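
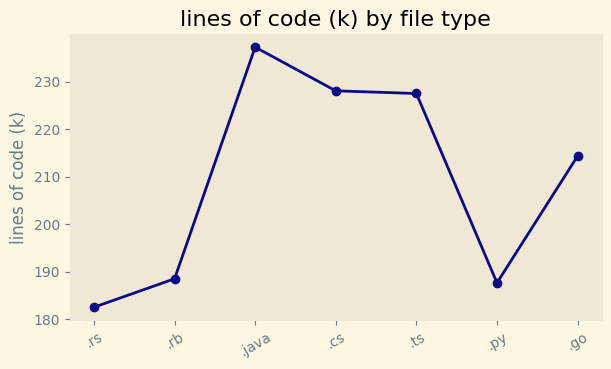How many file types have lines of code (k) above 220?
3

Above 220: .java, .cs, .ts.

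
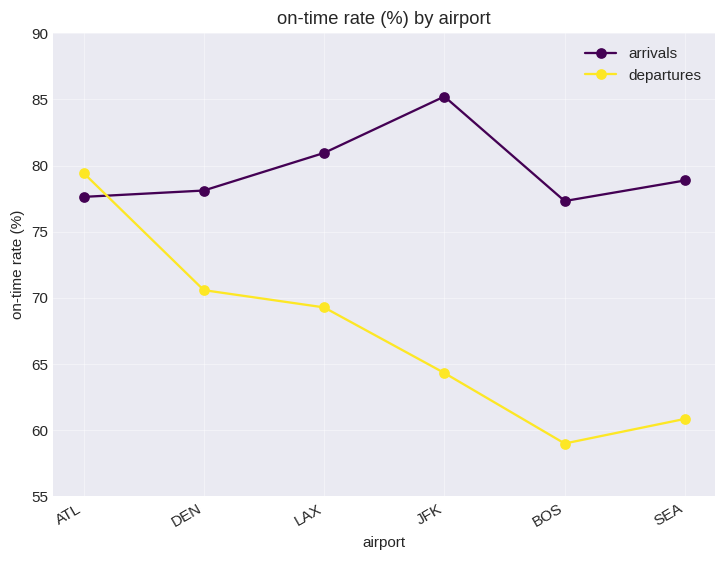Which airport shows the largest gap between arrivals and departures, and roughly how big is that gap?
JFK: arrivals ≈ 85, departures ≈ 65 → gap ≈ 20. Next-largest (BOS) is only ≈ 15.

JFK, ≈ 20 %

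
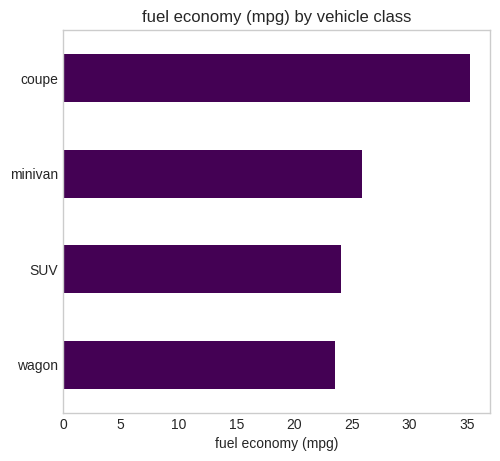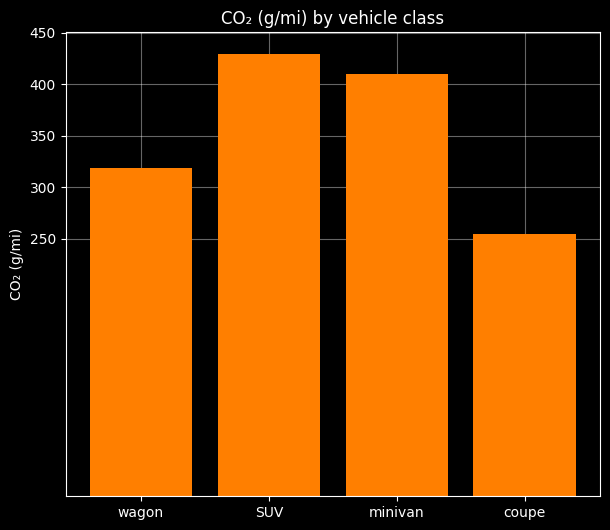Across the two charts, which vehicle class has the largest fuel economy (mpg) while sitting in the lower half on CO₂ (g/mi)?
Chart 2 median CO₂ (g/mi) ≈ 350; below-median vehicle classes: wagon, coupe. Among those, coupe has the highest fuel economy (mpg) (≈ 35).

coupe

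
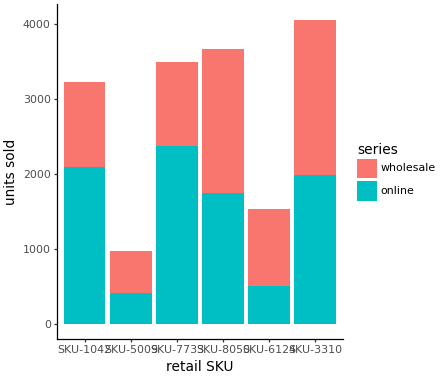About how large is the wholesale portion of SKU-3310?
≈ 2000

wholesale top ≈ 4000, bottom ≈ 2000; segment ≈ 2000.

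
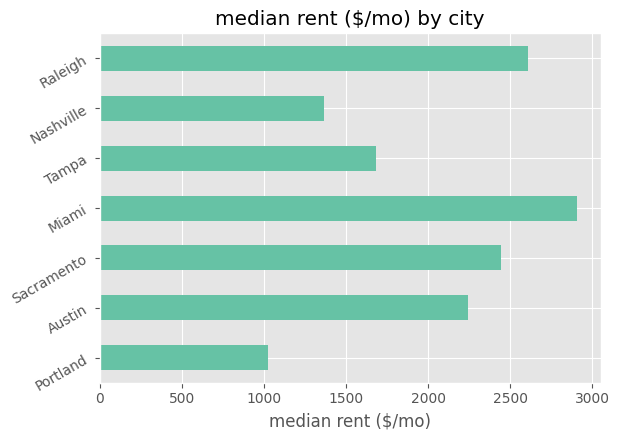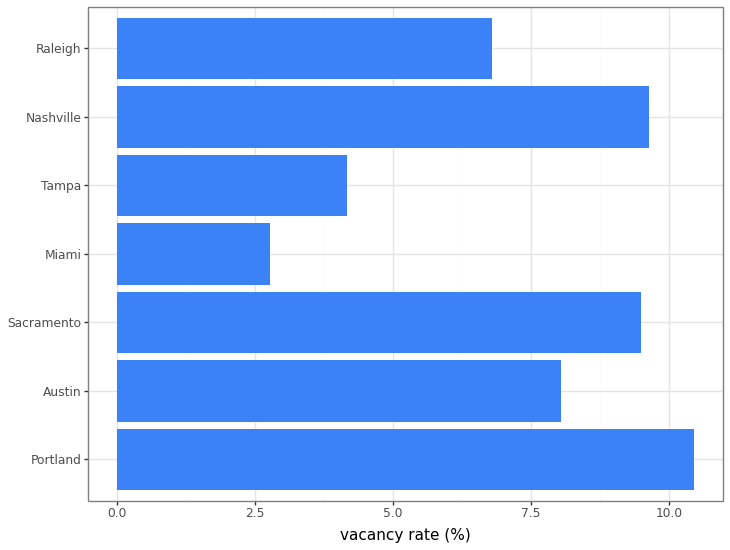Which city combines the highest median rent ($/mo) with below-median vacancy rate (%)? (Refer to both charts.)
Miami

Chart 2 median vacancy rate (%) ≈ 8; below-median cities: Miami, Tampa, Raleigh. Among those, Miami has the highest median rent ($/mo) (≈ 3000).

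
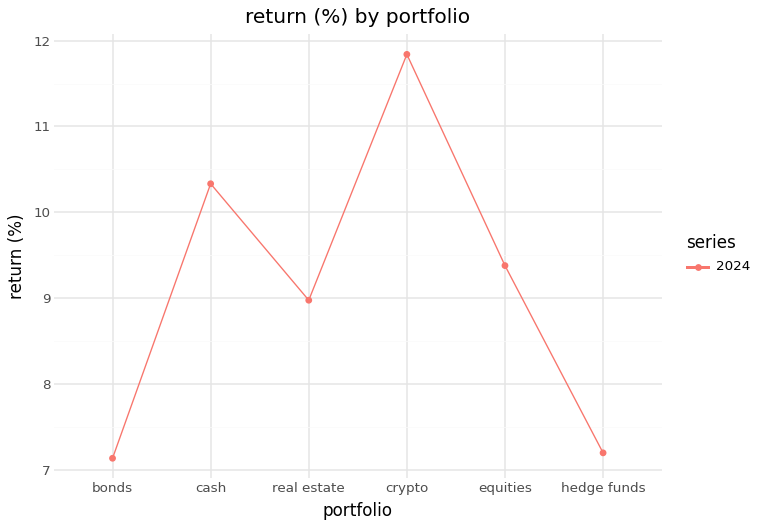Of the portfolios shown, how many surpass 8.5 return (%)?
Above 8.5: cash, real estate, crypto, equities.

4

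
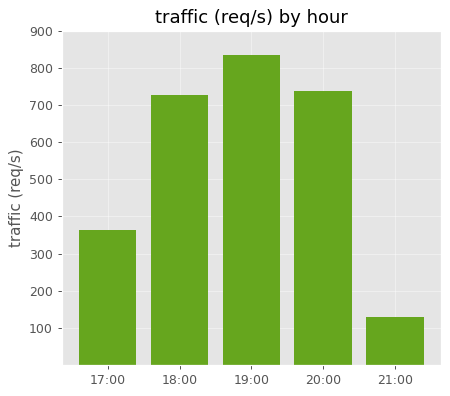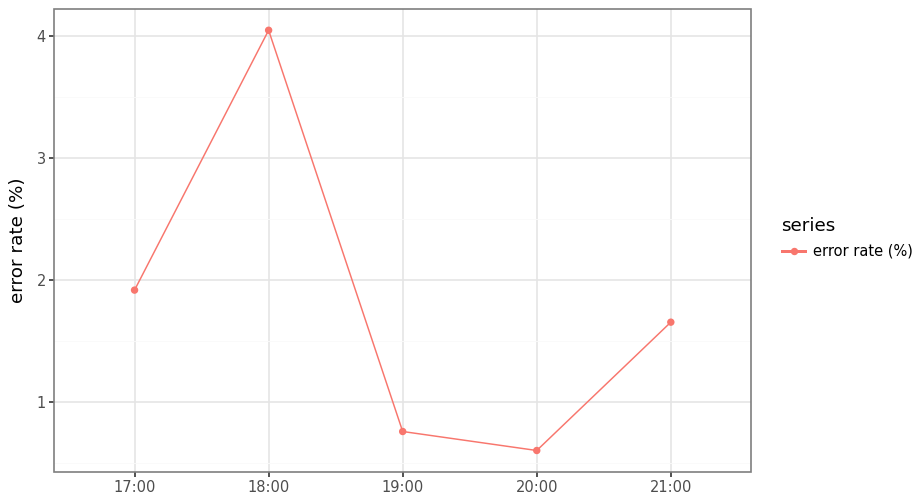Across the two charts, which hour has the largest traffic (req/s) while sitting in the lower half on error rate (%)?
Chart 2 median error rate (%) ≈ 1.5; below-median hours: 19:00, 20:00. Among those, 19:00 has the highest traffic (req/s) (≈ 800).

19:00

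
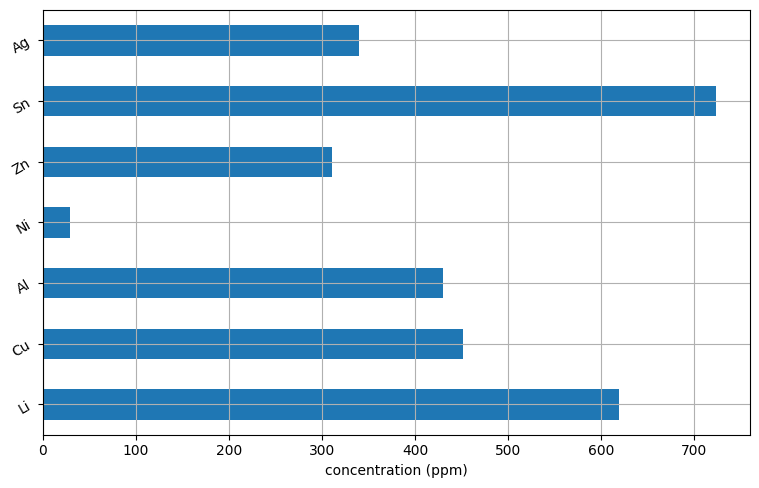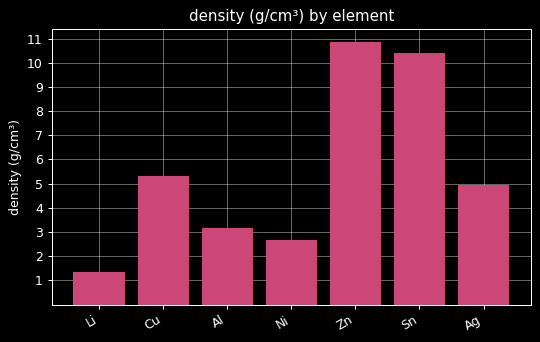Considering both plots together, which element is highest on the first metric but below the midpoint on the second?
Li

Chart 2 median density (g/cm³) ≈ 5; below-median elements: Li, Al, Ni. Among those, Li has the highest concentration (ppm) (≈ 600).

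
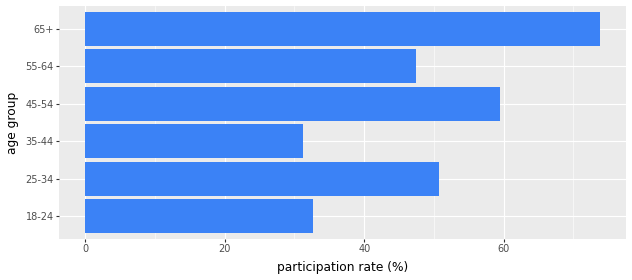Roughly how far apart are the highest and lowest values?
≈ 40

Max 65+ ≈ 70, min 35-44 ≈ 30; range ≈ 40.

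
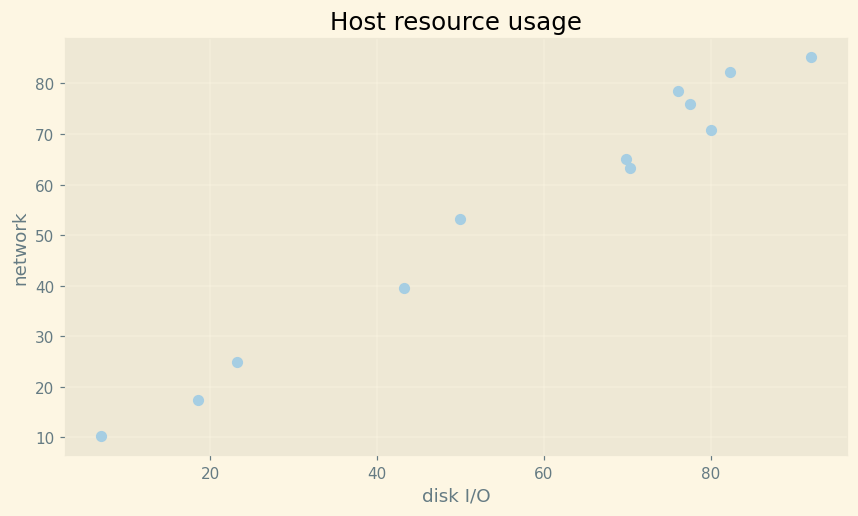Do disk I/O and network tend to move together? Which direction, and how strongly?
positive, strong

Points are positively correlated; strong (|r| ≈ 1.0).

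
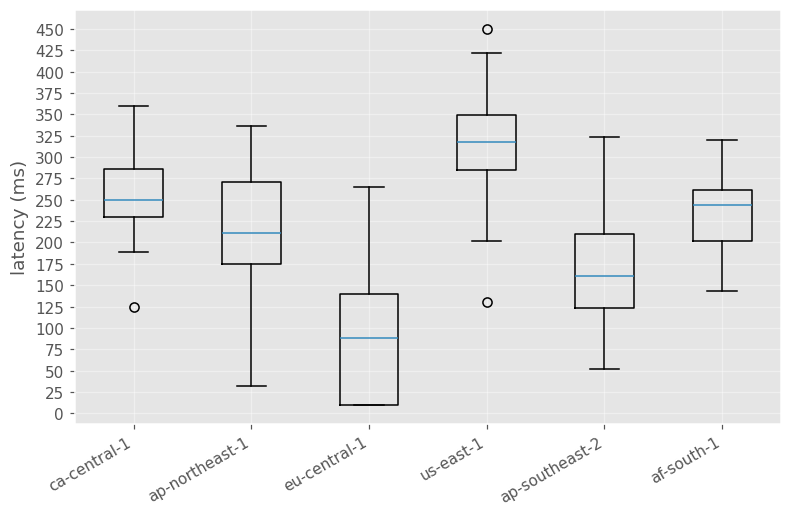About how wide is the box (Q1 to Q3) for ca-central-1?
Q3 ≈ 275, Q1 ≈ 225; IQR ≈ 50.

≈ 50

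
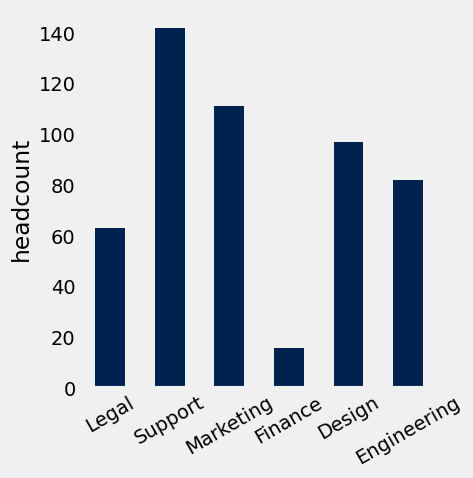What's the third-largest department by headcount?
Design

Top 4: Support ≈ 140, Marketing ≈ 120, Design ≈ 100, Engineering ≈ 80.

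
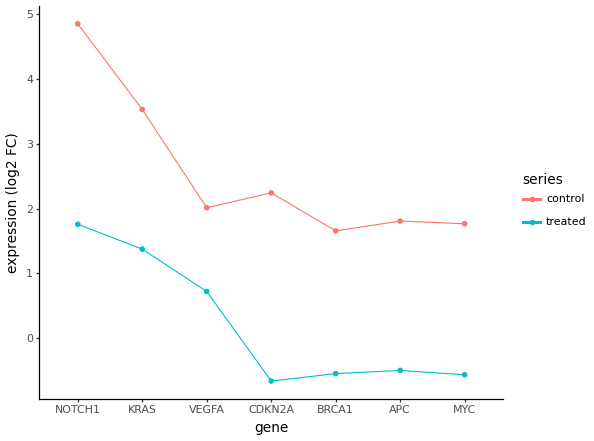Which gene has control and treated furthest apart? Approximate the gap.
NOTCH1: control ≈ 5.0, treated ≈ 2.0 → gap ≈ 3.0. Next-largest (CDKN2A) is only ≈ 2.5.

NOTCH1, ≈ 3.0 log2 FC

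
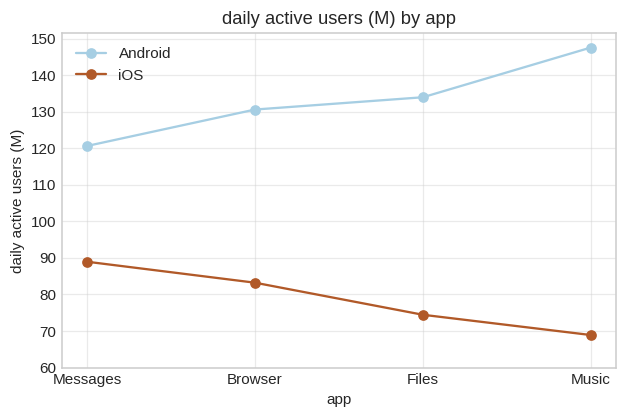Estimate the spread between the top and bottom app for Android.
≈ 30

Max Music ≈ 150, min Messages ≈ 120; range ≈ 30.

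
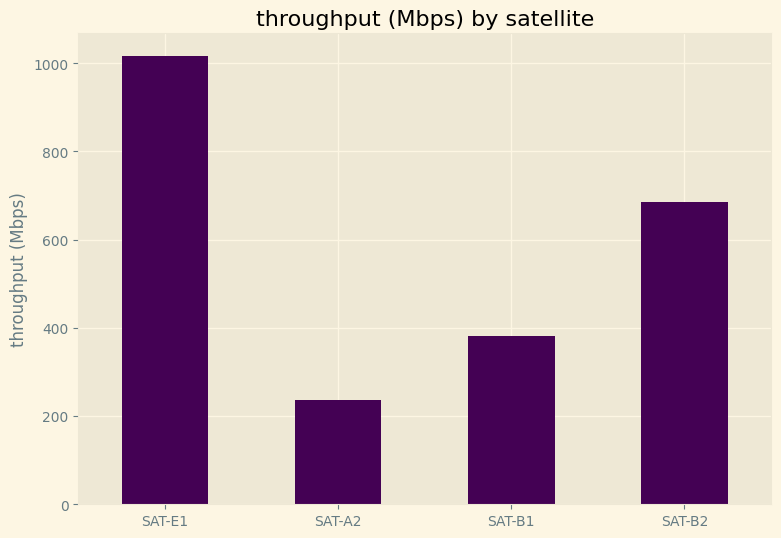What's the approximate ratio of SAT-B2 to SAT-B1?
SAT-B2 ≈ 700, SAT-B1 ≈ 400; 700/400 ≈ 1.75.

≈ 1.75×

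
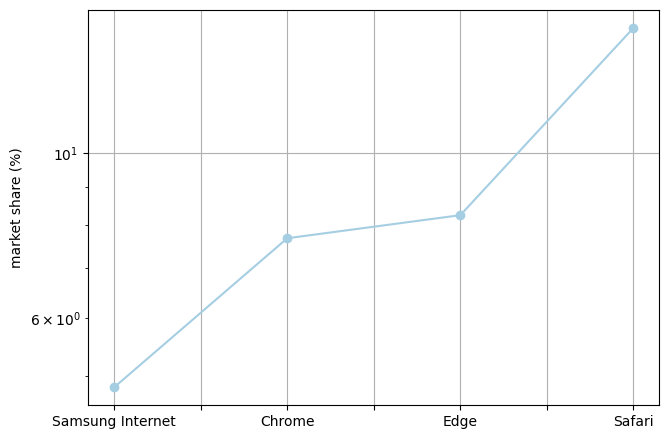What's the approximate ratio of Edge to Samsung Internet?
≈ 1.6×

Edge ≈ 8, Samsung Internet ≈ 5; 8/5 ≈ 1.6.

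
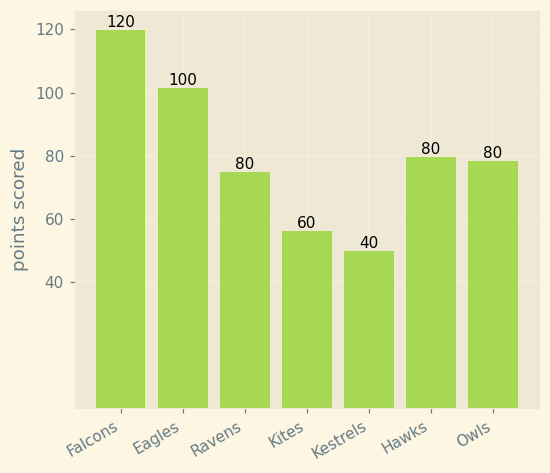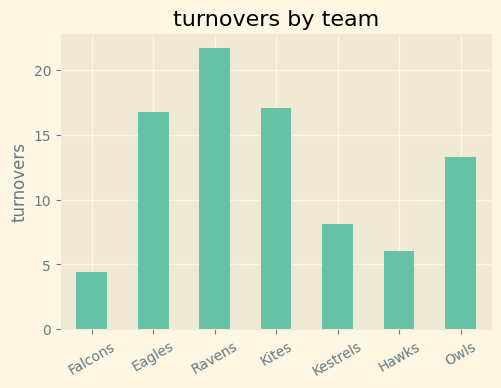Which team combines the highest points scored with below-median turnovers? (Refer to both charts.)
Chart 2 median turnovers ≈ 14; below-median teams: Falcons, Kestrels, Hawks. Among those, Falcons has the highest points scored (≈ 120).

Falcons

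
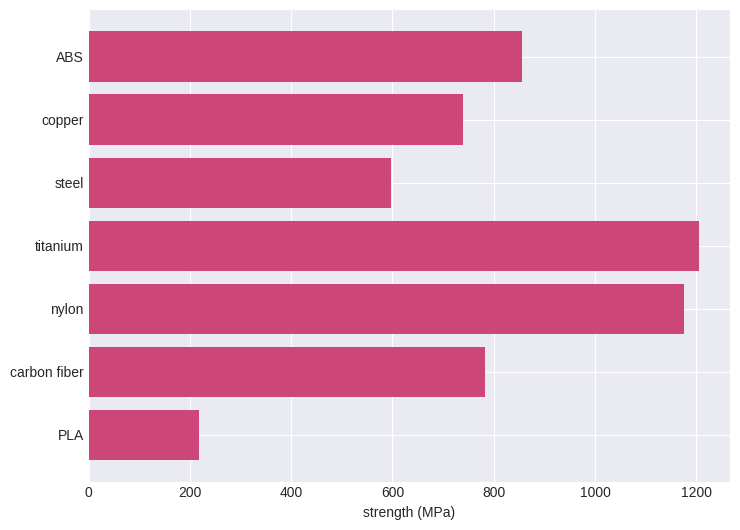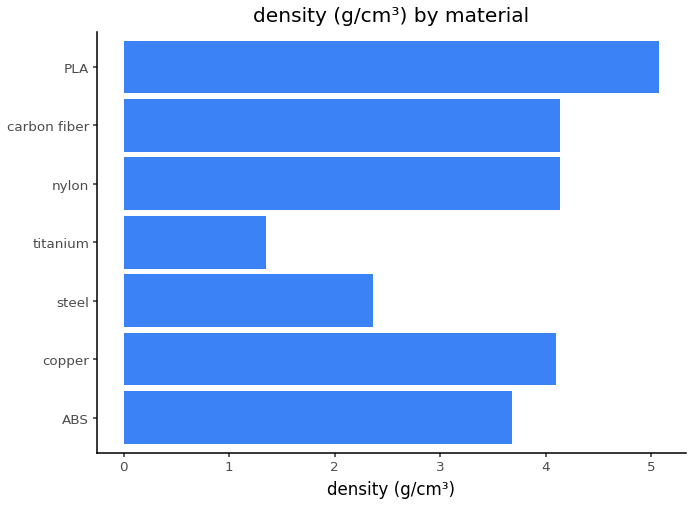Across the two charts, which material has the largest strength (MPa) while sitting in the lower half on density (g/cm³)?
titanium

Chart 2 median density (g/cm³) ≈ 4; below-median materials: ABS, steel, titanium. Among those, titanium has the highest strength (MPa) (≈ 1200).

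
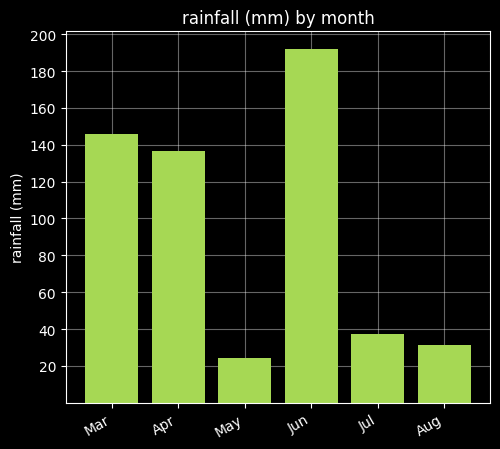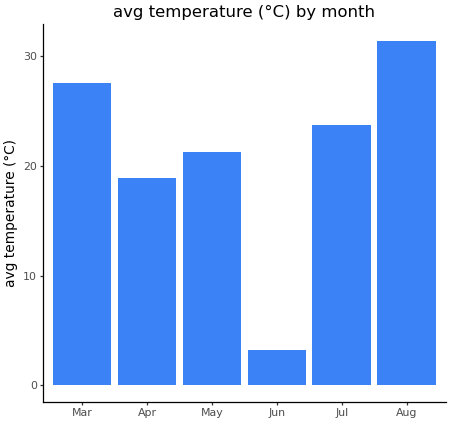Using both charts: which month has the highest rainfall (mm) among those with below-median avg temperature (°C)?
Chart 2 median avg temperature (°C) ≈ 20; below-median months: Apr, May, Jun. Among those, Jun has the highest rainfall (mm) (≈ 200).

Jun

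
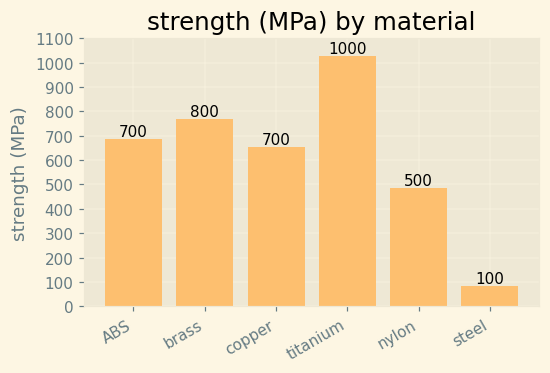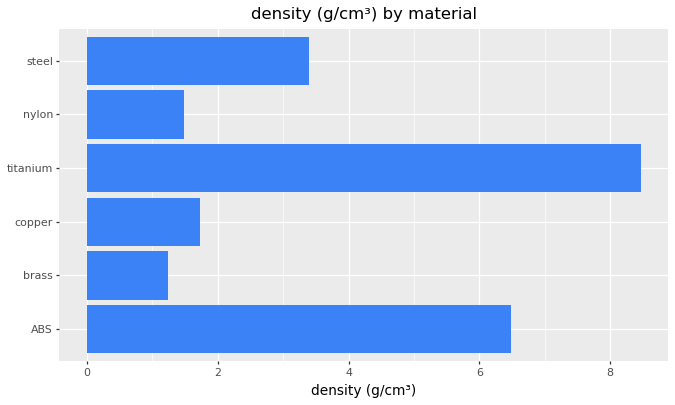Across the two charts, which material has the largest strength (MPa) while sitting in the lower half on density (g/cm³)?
brass

Chart 2 median density (g/cm³) ≈ 3; below-median materials: brass, copper, nylon. Among those, brass has the highest strength (MPa) (≈ 800).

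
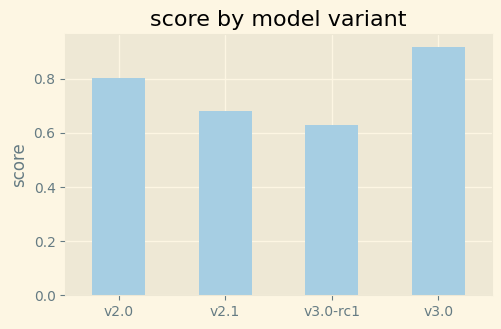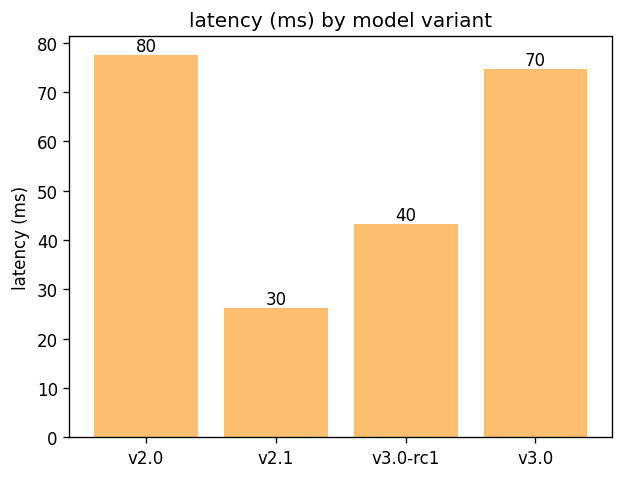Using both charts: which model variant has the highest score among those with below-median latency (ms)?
v2.1

Chart 2 median latency (ms) ≈ 60; below-median model variants: v2.1, v3.0-rc1. Among those, v2.1 has the highest score (≈ 0.7).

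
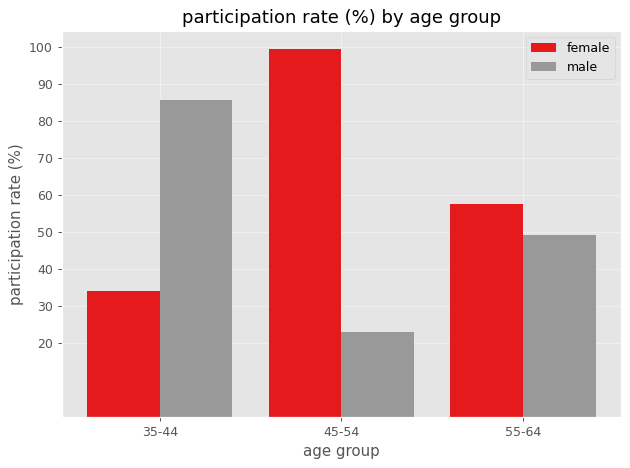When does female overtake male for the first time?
45-54

35-44: female ≈ 30 vs male ≈ 90 (not yet); 45-54: female ≈ 100 vs male ≈ 20 (first crossover).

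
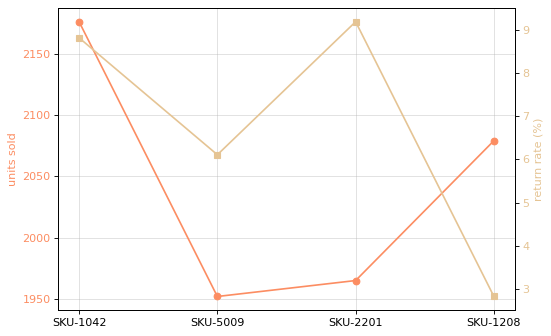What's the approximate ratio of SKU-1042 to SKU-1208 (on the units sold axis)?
≈ 1.05×

SKU-1042 ≈ 2180, SKU-1208 ≈ 2080; 2180/2080 ≈ 1.05.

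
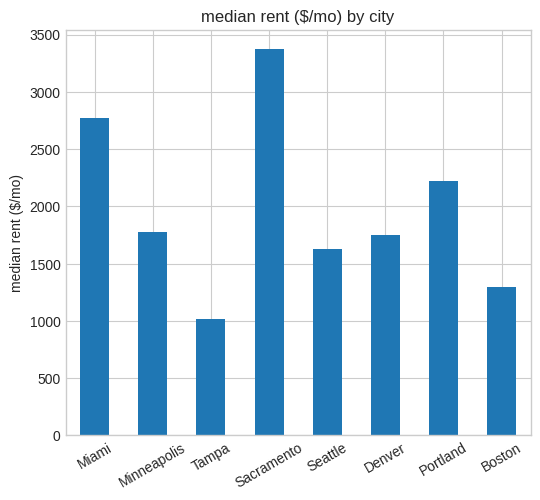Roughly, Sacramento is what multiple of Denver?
Sacramento ≈ 3500, Denver ≈ 2000; 3500/2000 ≈ 1.75.

≈ 1.75×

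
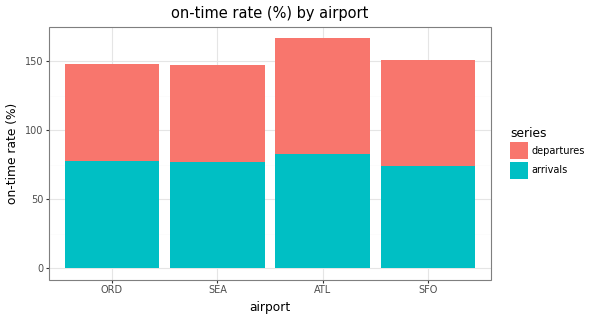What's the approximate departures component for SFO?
departures top ≈ 160, bottom ≈ 80; segment ≈ 80.

≈ 80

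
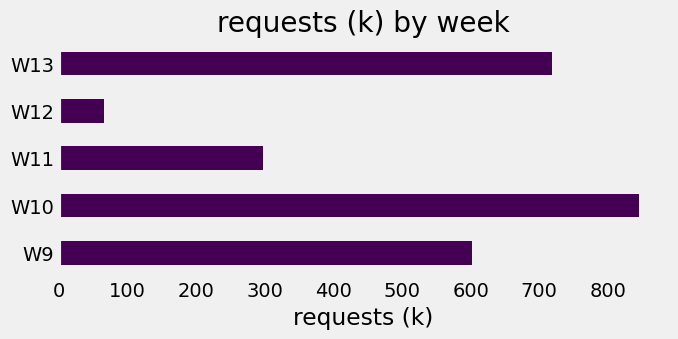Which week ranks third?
Top 4: W10 ≈ 800, W13 ≈ 700, W9 ≈ 600, W11 ≈ 300.

W9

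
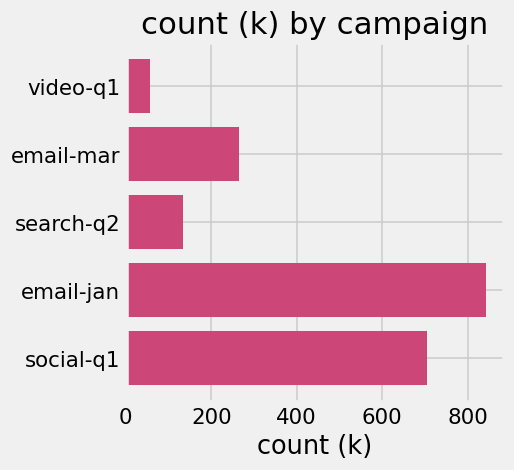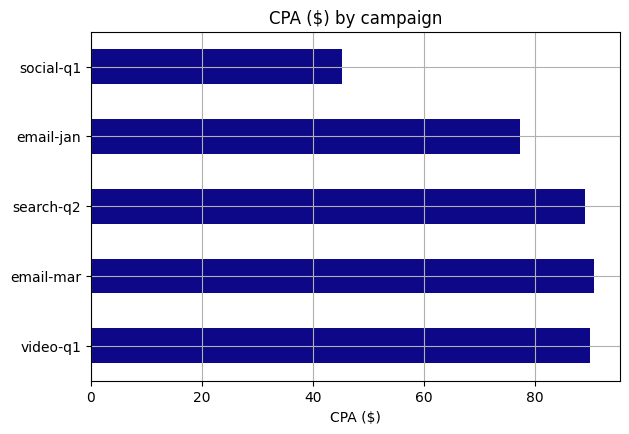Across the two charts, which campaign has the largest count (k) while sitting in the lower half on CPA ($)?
email-jan

Chart 2 median CPA ($) ≈ 90; below-median campaigns: email-jan, social-q1. Among those, email-jan has the highest count (k) (≈ 800).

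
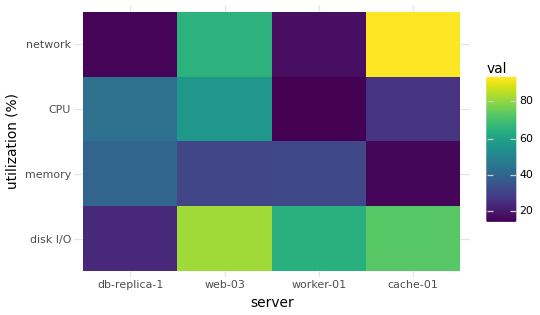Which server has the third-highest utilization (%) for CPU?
Top 4 for CPU: web-03 ≈ 60, db-replica-1 ≈ 40, cache-01 ≈ 30, worker-01 ≈ 10.

cache-01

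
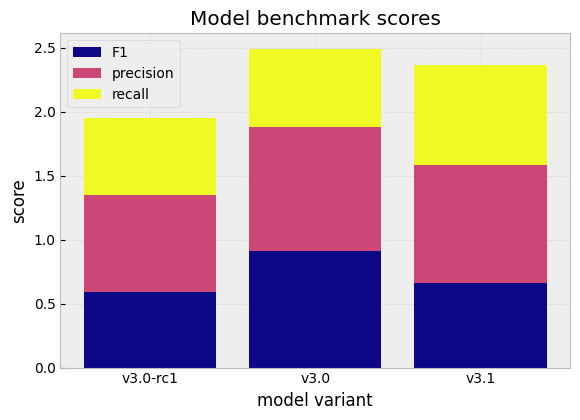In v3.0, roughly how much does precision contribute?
precision top ≈ 2.0, bottom ≈ 1.0; segment ≈ 1.0.

≈ 1.0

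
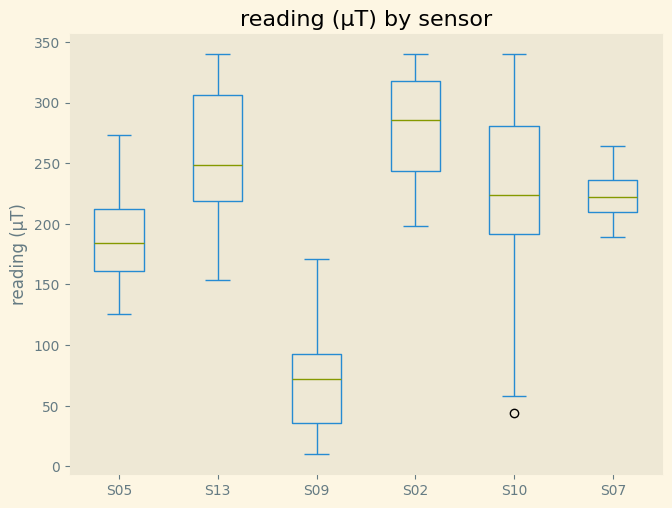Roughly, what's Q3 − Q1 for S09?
Q3 ≈ 100, Q1 ≈ 40; IQR ≈ 60.

≈ 60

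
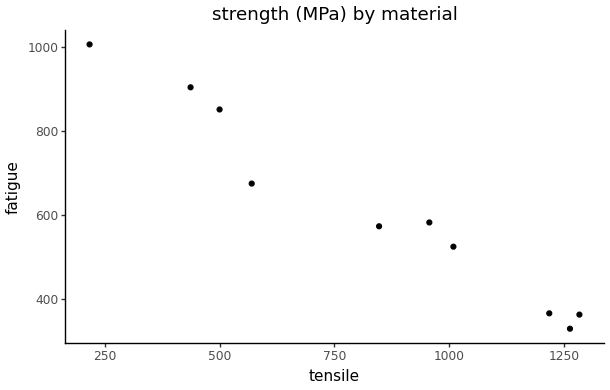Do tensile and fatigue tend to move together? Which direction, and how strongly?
Points are negatively correlated; strong (|r| ≈ 1.0).

negative, strong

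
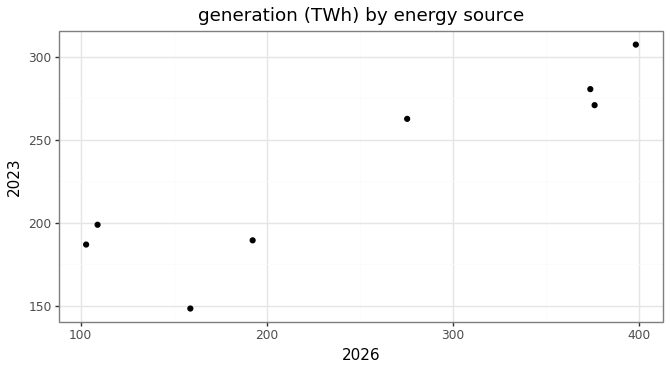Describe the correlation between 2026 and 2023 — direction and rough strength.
Points are positively correlated; strong (|r| ≈ 0.9).

positive, strong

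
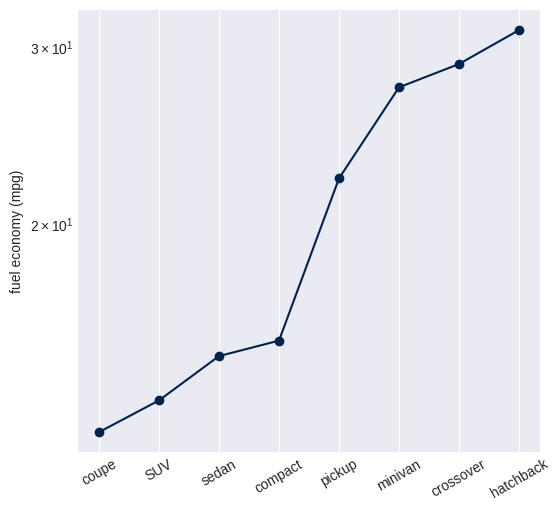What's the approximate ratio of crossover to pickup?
crossover ≈ 28, pickup ≈ 22; 28/22 ≈ 1.27.

≈ 1.27×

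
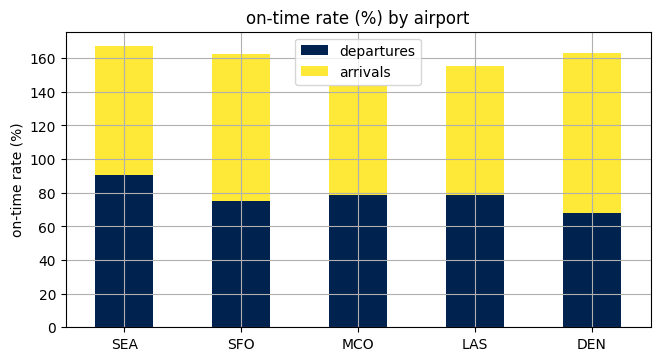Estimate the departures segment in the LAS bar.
departures top ≈ 80, bottom ≈ 0; segment ≈ 80.

≈ 80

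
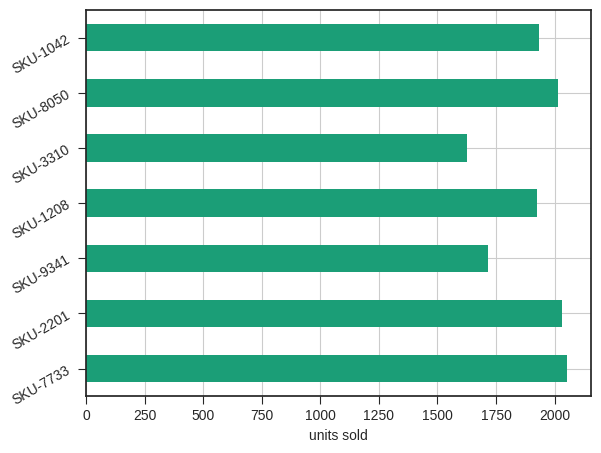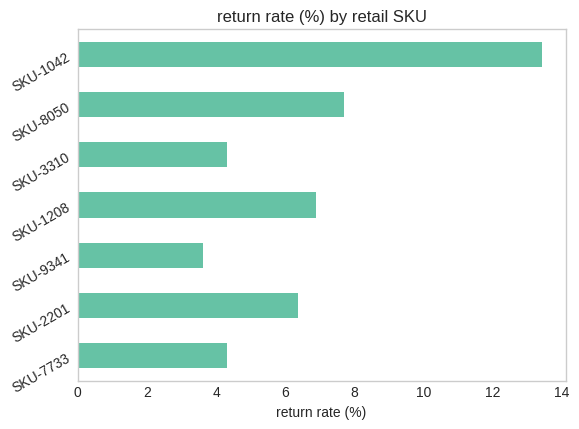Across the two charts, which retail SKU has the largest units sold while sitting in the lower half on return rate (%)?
Chart 2 median return rate (%) ≈ 6; below-median retail SKUs: SKU-7733, SKU-9341, SKU-3310. Among those, SKU-7733 has the highest units sold (≈ 2000).

SKU-7733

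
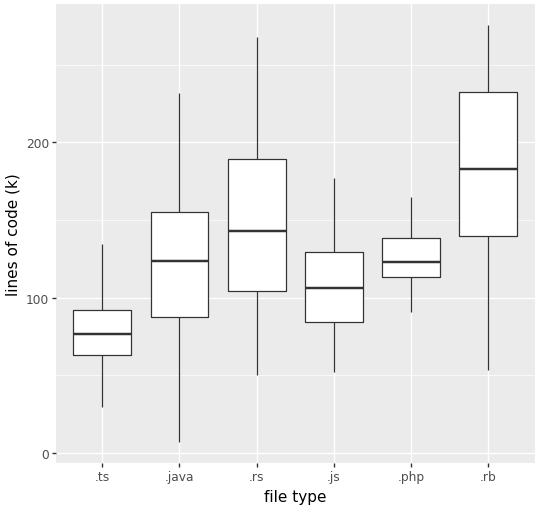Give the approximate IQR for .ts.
≈ 30

Q3 ≈ 90, Q1 ≈ 60; IQR ≈ 30.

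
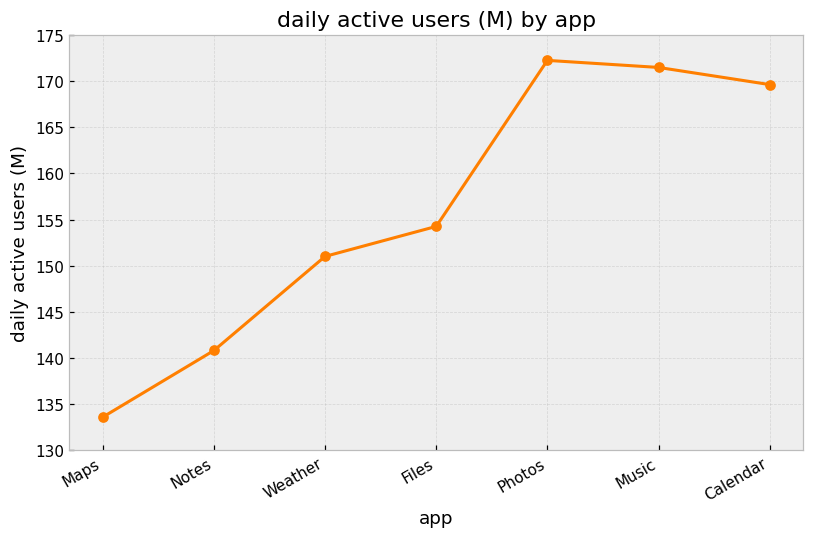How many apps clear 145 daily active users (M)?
Above 145: Weather, Files, Photos, Music, Calendar.

5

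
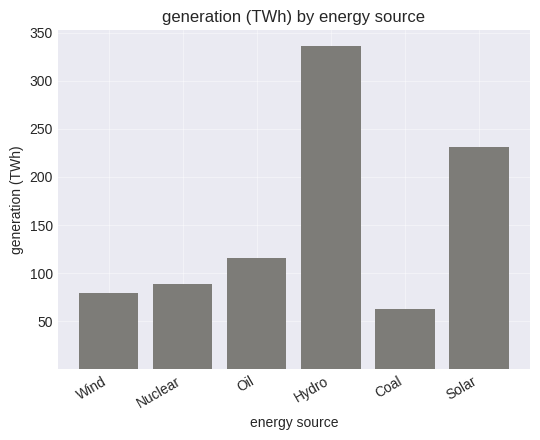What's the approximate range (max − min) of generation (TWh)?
≈ 300

Max Hydro ≈ 350, min Coal ≈ 50; range ≈ 300.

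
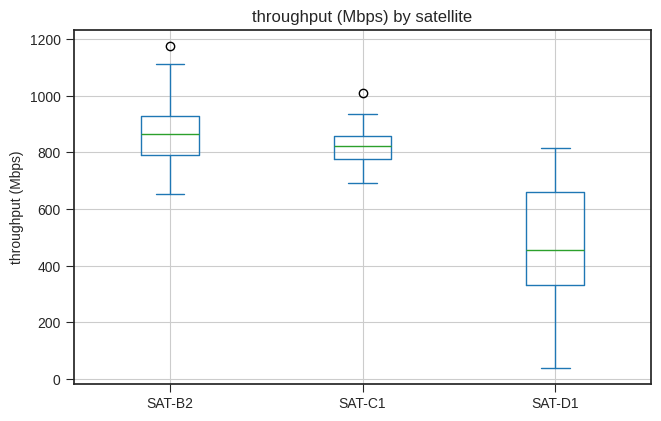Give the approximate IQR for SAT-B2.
≈ 150

Q3 ≈ 950, Q1 ≈ 800; IQR ≈ 150.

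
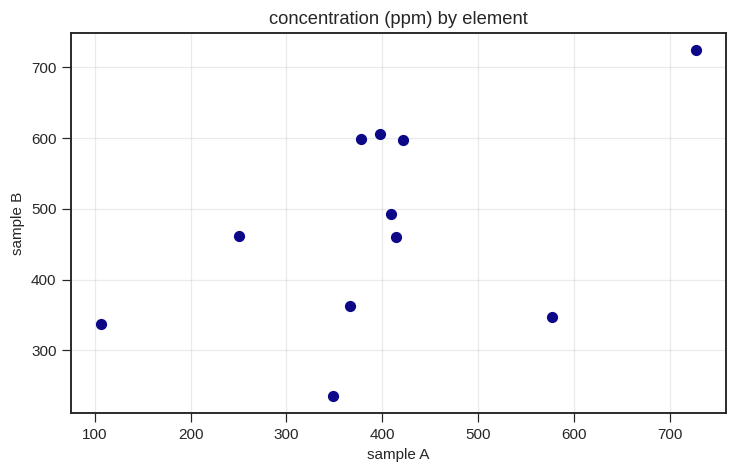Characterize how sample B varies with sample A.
positive, moderate

Points are positively correlated; moderate (|r| ≈ 0.5).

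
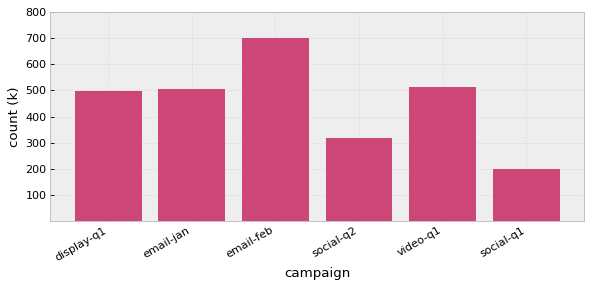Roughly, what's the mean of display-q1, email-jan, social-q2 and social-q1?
≈ 375

(500 + 500 + 300 + 200) / 4 ≈ 375.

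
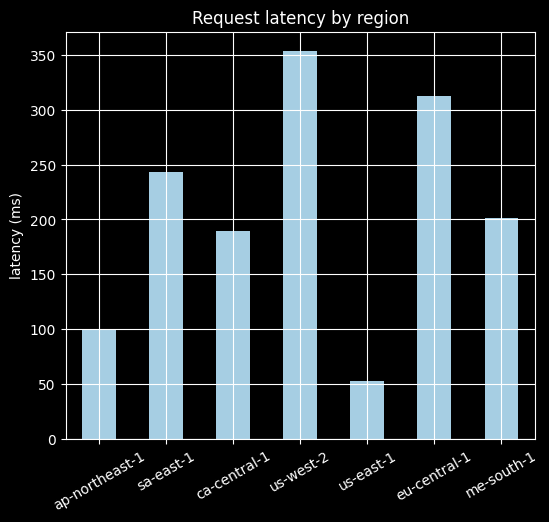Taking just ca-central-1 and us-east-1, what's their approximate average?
(200 + 50) / 2 ≈ 125.

≈ 125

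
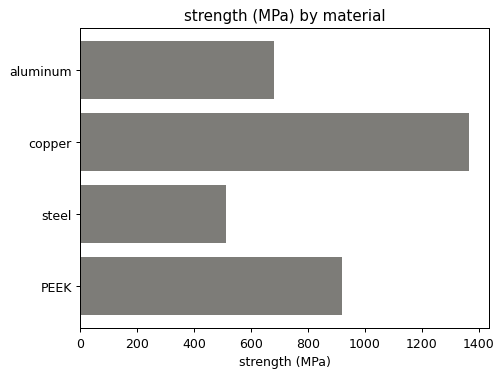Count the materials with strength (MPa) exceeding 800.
Above 800: copper, PEEK.

2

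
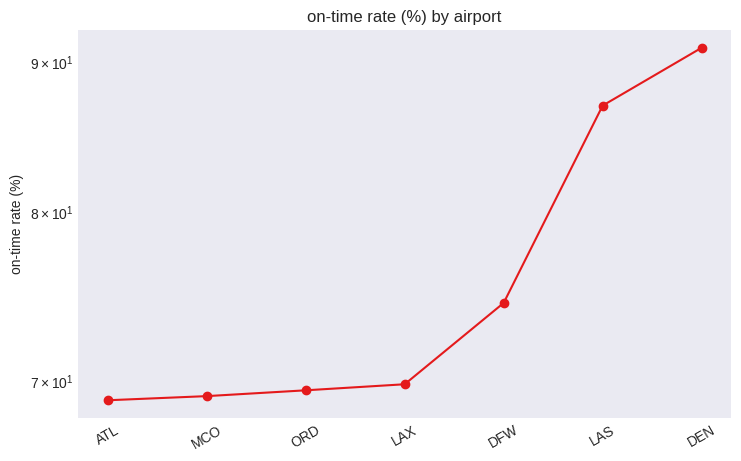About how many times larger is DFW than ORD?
≈ 1.06×

DFW ≈ 74, ORD ≈ 70; 74/70 ≈ 1.06.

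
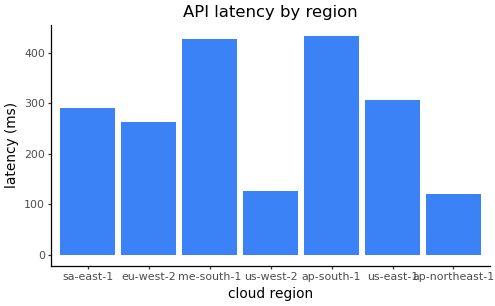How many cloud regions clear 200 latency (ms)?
Above 200: sa-east-1, eu-west-2, me-south-1, ap-south-1, us-east-1.

5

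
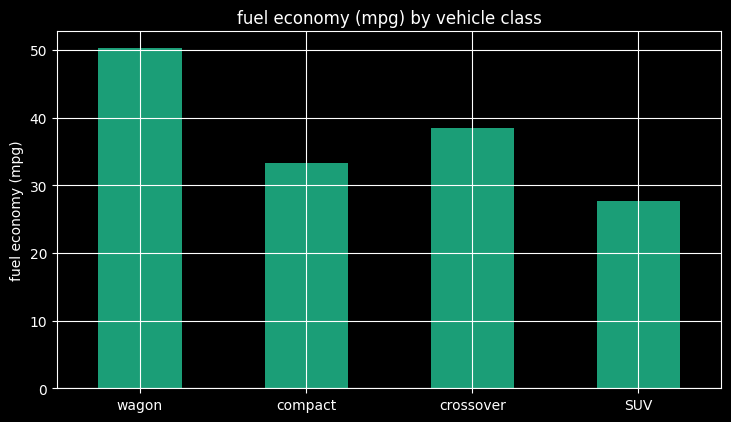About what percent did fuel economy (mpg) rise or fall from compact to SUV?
compact ≈ 35, SUV ≈ 30; (30 − 35) / 35 ≈ -14.3%.

≈ -14.3%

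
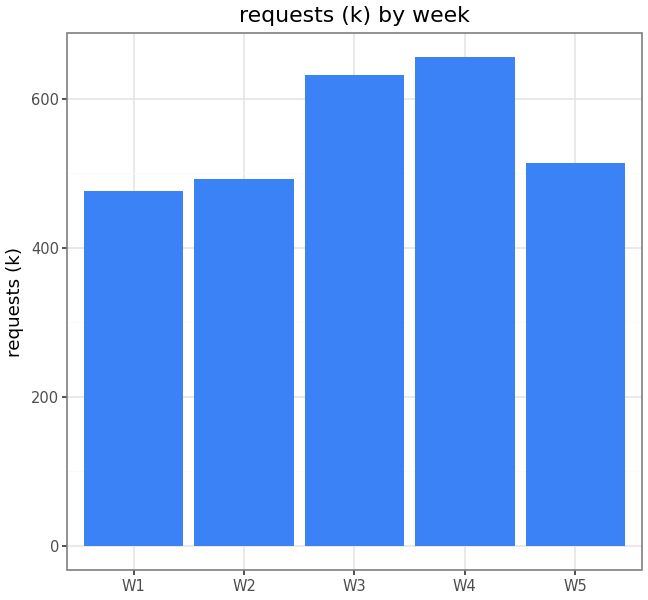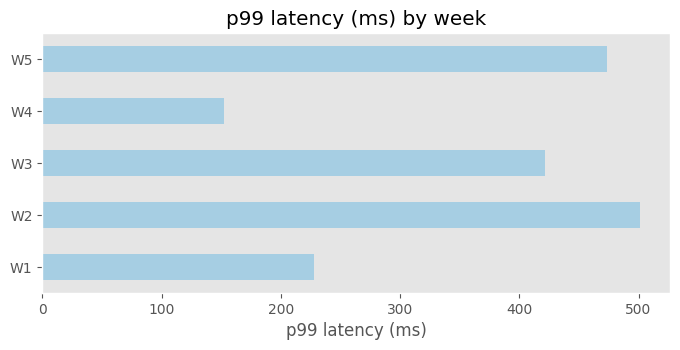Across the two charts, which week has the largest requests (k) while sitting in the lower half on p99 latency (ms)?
W4

Chart 2 median p99 latency (ms) ≈ 400; below-median weeks: W1, W4. Among those, W4 has the highest requests (k) (≈ 700).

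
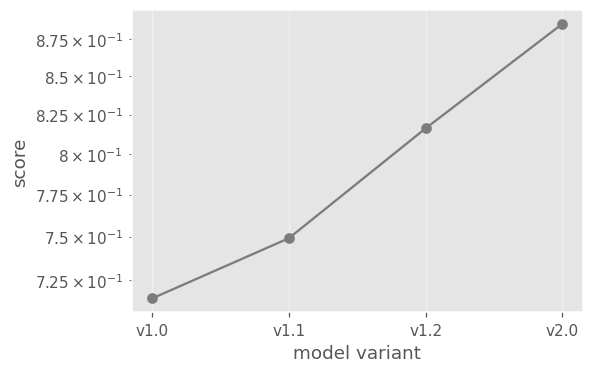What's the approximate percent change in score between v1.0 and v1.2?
v1.0 ≈ 0.72, v1.2 ≈ 0.82; (0.82 − 0.72) / 0.72 ≈ +13.9%.

≈ +13.9%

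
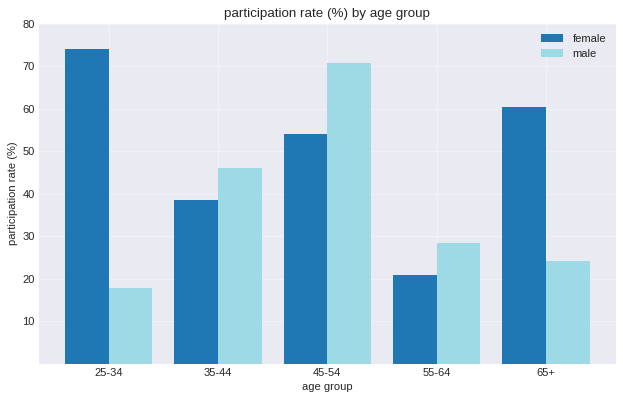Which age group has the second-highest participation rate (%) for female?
Top 3 for female: 25-34 ≈ 70, 65+ ≈ 60, 45-54 ≈ 50.

65+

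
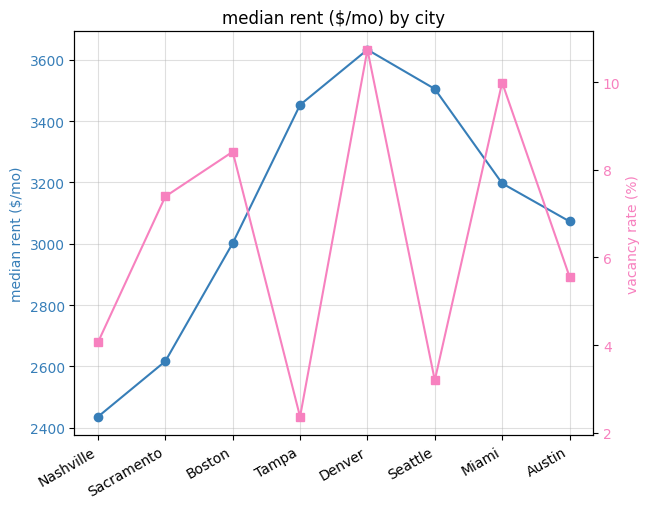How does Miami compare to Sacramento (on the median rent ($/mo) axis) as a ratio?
Miami ≈ 3200, Sacramento ≈ 2600; 3200/2600 ≈ 1.23.

≈ 1.23×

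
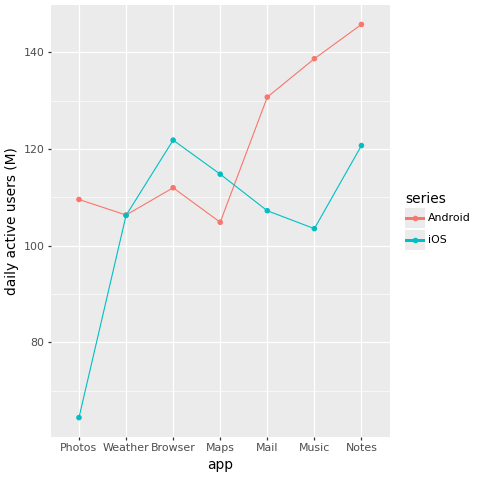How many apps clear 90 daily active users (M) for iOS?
6

Above 90: Weather, Browser, Maps, Mail, Music, Notes.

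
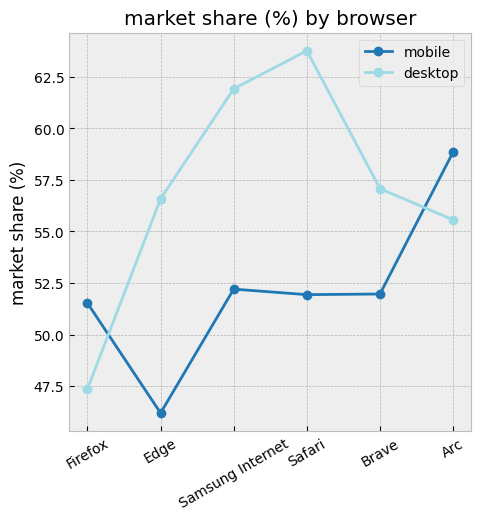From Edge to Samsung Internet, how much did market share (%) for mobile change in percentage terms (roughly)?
≈ +13%

Edge ≈ 46, Samsung Internet ≈ 52; (52 − 46) / 46 ≈ +13%.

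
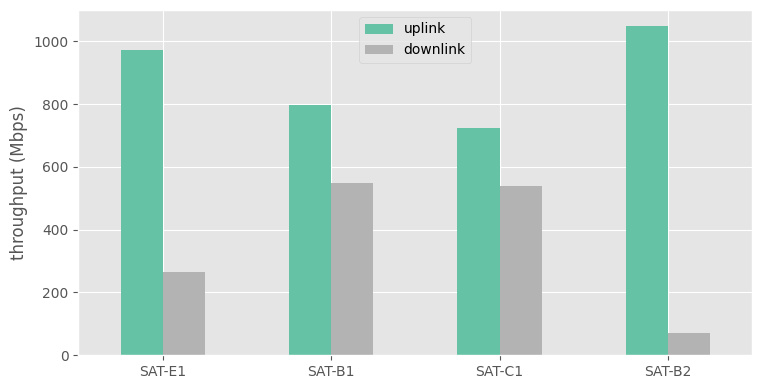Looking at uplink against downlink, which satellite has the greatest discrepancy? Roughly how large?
SAT-B2: uplink ≈ 1000, downlink ≈ 100 → gap ≈ 900. Next-largest (SAT-E1) is only ≈ 700.

SAT-B2, ≈ 900 Mbps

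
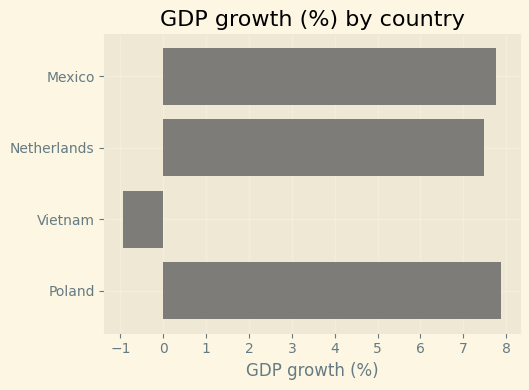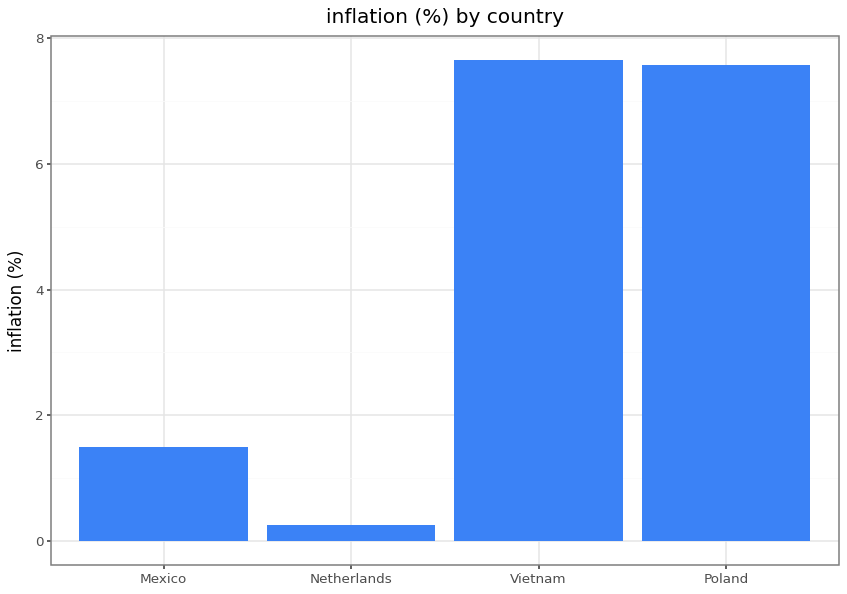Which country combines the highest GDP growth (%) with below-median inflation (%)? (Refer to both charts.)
Mexico

Chart 2 median inflation (%) ≈ 5; below-median countries: Mexico, Netherlands. Among those, Mexico has the highest GDP growth (%) (≈ 8).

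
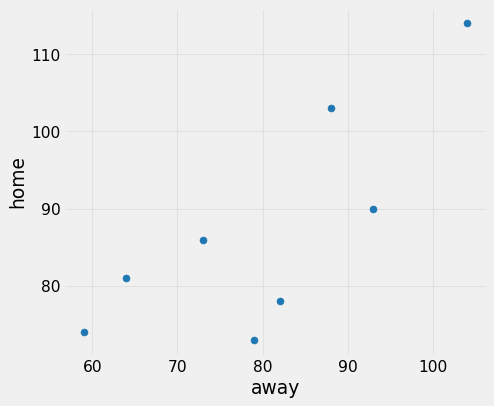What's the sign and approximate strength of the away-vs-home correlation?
Points are positively correlated; strong (|r| ≈ 0.8).

positive, strong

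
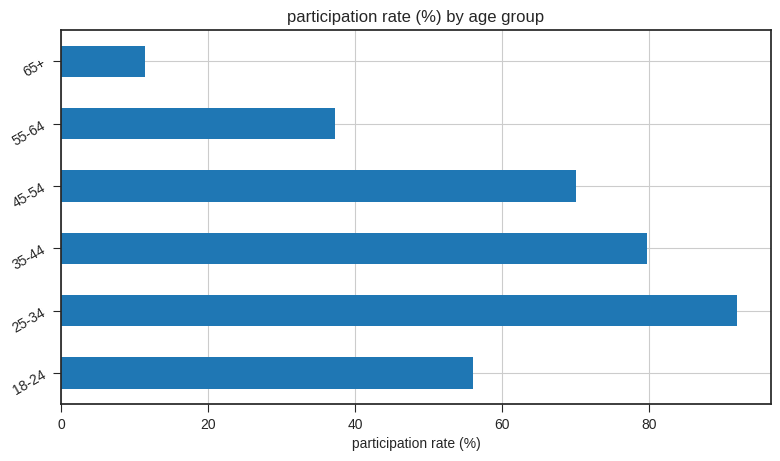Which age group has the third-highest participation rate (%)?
Top 4: 25-34 ≈ 90, 35-44 ≈ 80, 45-54 ≈ 70, 18-24 ≈ 60.

45-54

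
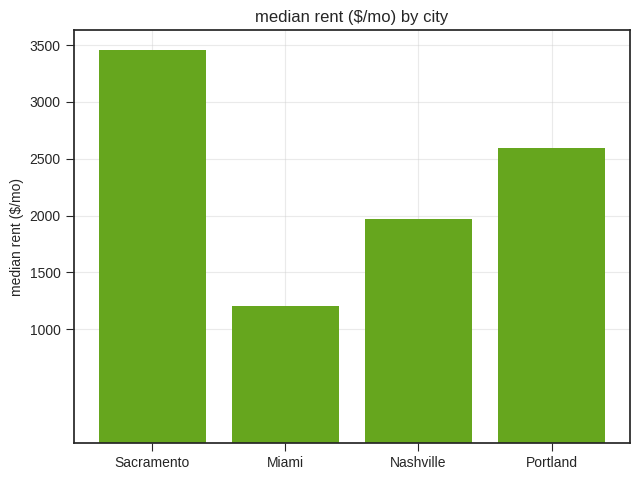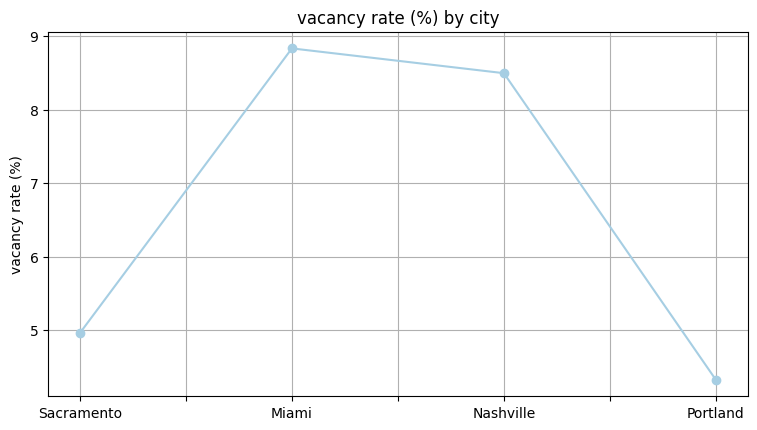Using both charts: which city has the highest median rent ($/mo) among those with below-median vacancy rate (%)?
Sacramento

Chart 2 median vacancy rate (%) ≈ 7; below-median cities: Sacramento, Portland. Among those, Sacramento has the highest median rent ($/mo) (≈ 3500).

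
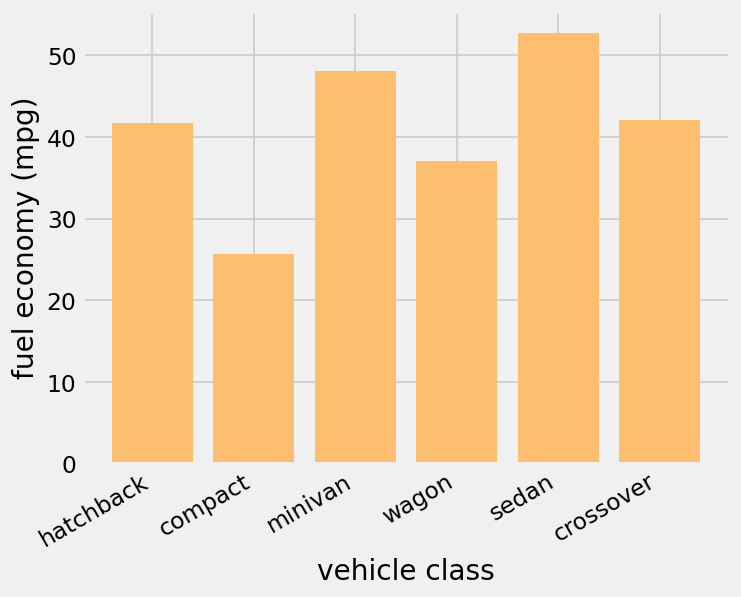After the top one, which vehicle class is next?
Top 3: sedan ≈ 55, minivan ≈ 50, crossover ≈ 40.

minivan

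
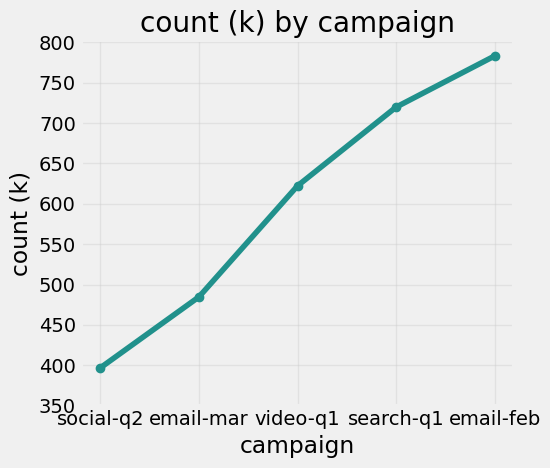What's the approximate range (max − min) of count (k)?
≈ 400

Max email-feb ≈ 800, min social-q2 ≈ 400; range ≈ 400.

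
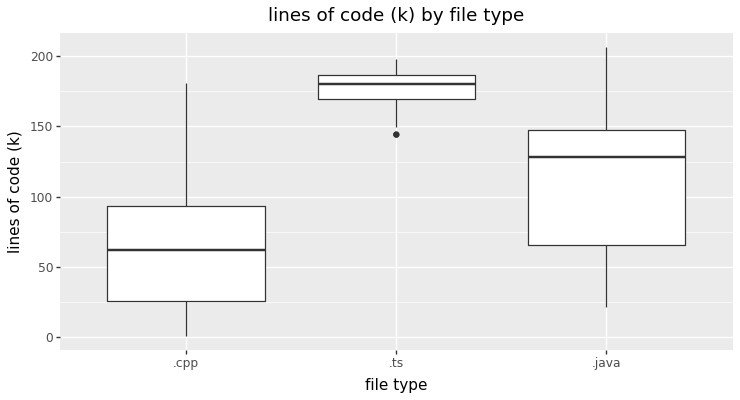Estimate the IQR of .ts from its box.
≈ 20

Q3 ≈ 190, Q1 ≈ 170; IQR ≈ 20.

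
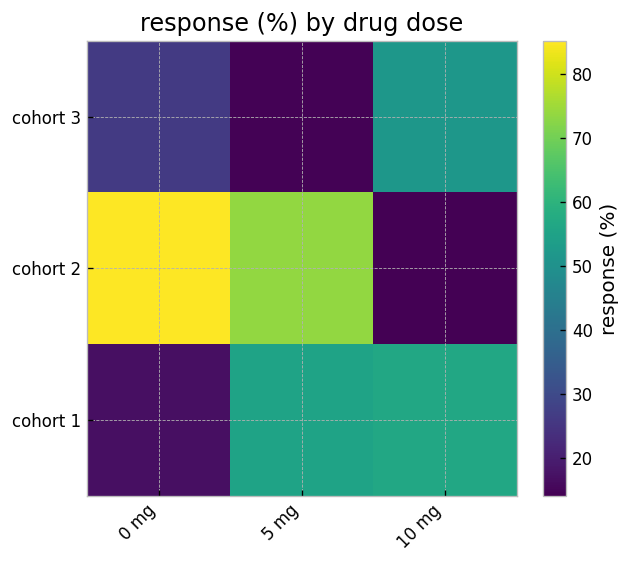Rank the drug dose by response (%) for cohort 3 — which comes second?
0 mg

Top 3 for cohort 3: 10 mg ≈ 50, 0 mg ≈ 30, 5 mg ≈ 10.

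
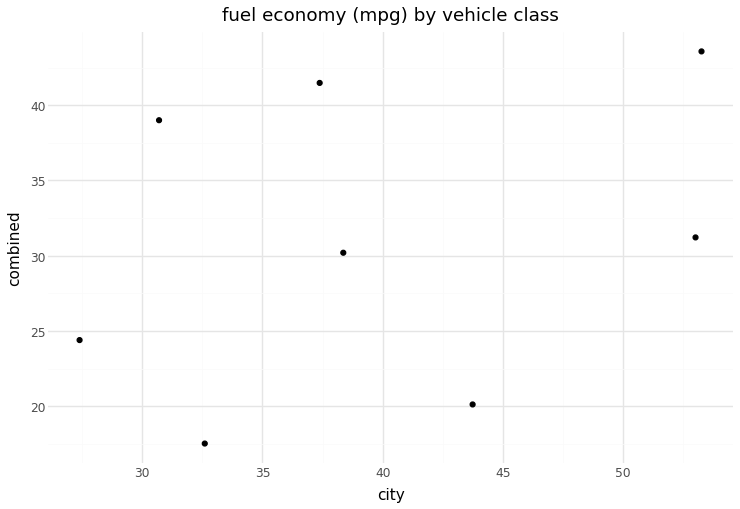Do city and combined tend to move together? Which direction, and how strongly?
Points are positively correlated; weak (|r| ≈ 0.3).

positive, weak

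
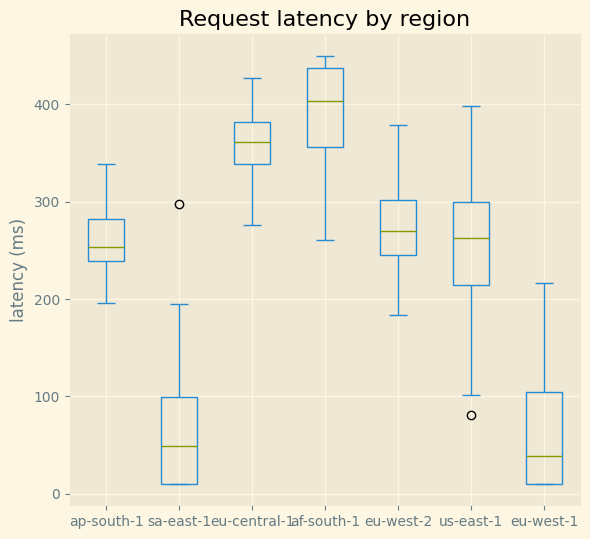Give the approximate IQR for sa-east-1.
Q3 ≈ 100, Q1 ≈ 0; IQR ≈ 100.

≈ 100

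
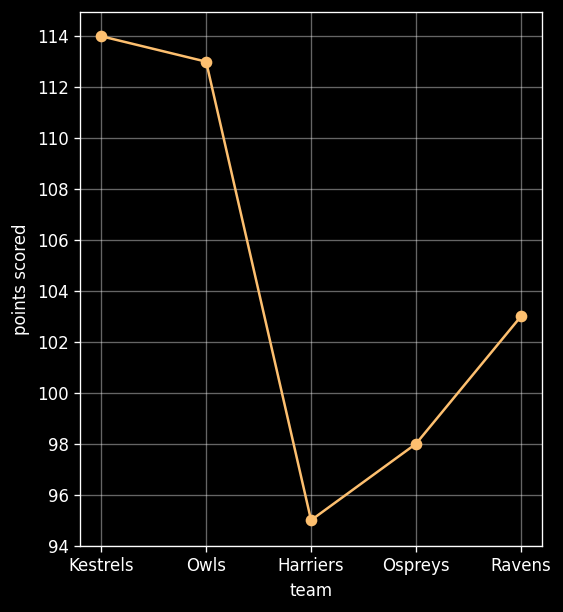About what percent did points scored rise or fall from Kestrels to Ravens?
Kestrels ≈ 114, Ravens ≈ 104; (104 − 114) / 114 ≈ -8.8%.

≈ -8.8%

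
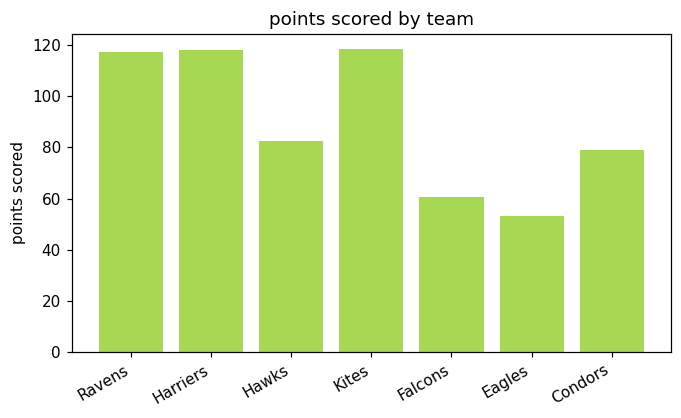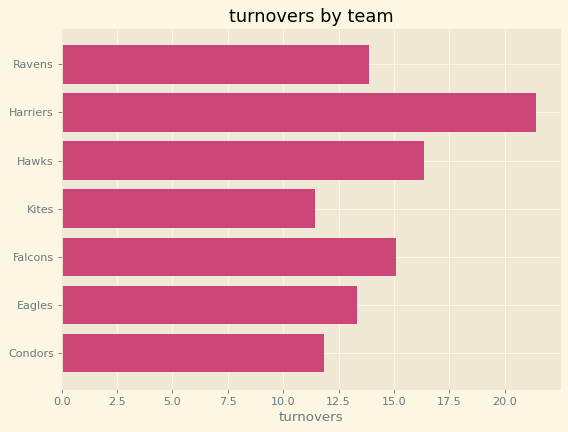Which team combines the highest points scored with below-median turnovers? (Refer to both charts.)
Chart 2 median turnovers ≈ 14; below-median teams: Kites, Eagles, Condors. Among those, Kites has the highest points scored (≈ 120).

Kites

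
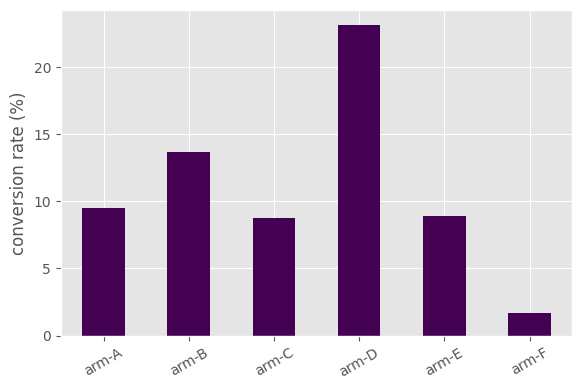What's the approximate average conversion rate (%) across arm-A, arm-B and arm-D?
(10 + 14 + 24) / 3 ≈ 16.

≈ 16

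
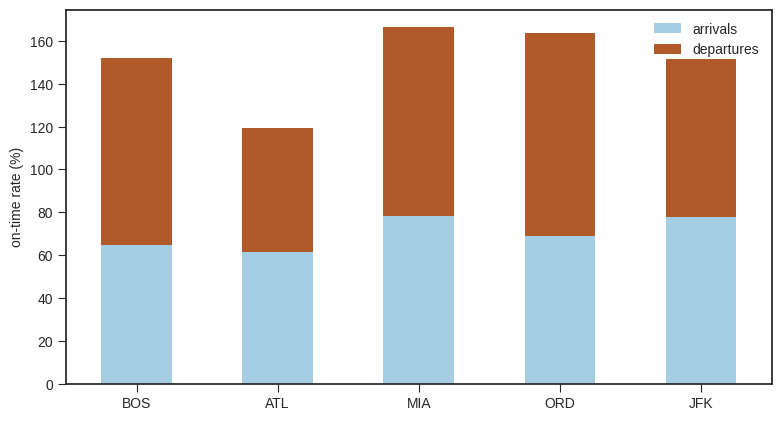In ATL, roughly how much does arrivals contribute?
≈ 60

arrivals top ≈ 60, bottom ≈ 0; segment ≈ 60.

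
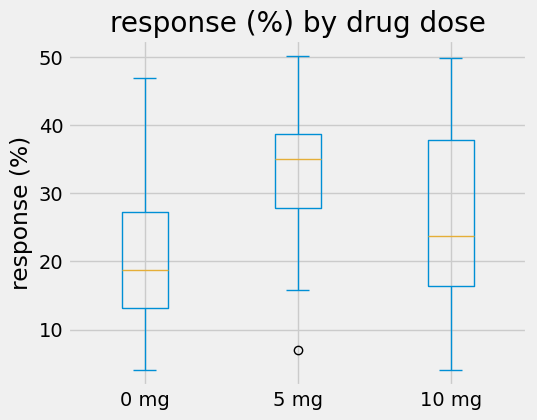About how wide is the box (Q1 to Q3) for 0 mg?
Q3 ≈ 28, Q1 ≈ 14; IQR ≈ 14.

≈ 14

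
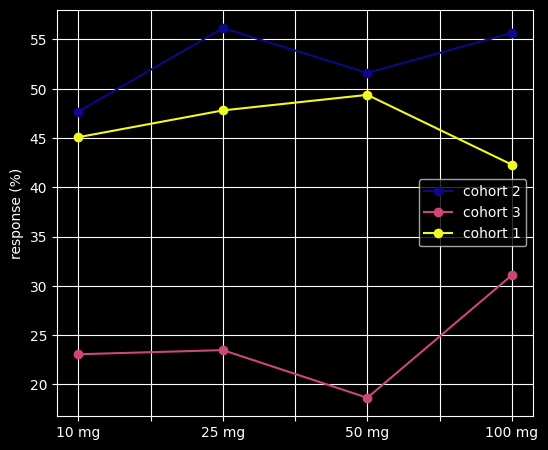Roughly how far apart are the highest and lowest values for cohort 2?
≈ 5

Max 25 mg ≈ 55, min 10 mg ≈ 50; range ≈ 5.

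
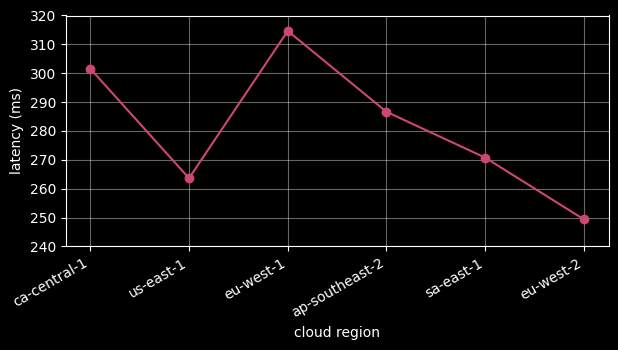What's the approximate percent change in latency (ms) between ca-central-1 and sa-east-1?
≈ -10%

ca-central-1 ≈ 300, sa-east-1 ≈ 270; (270 − 300) / 300 ≈ -10%.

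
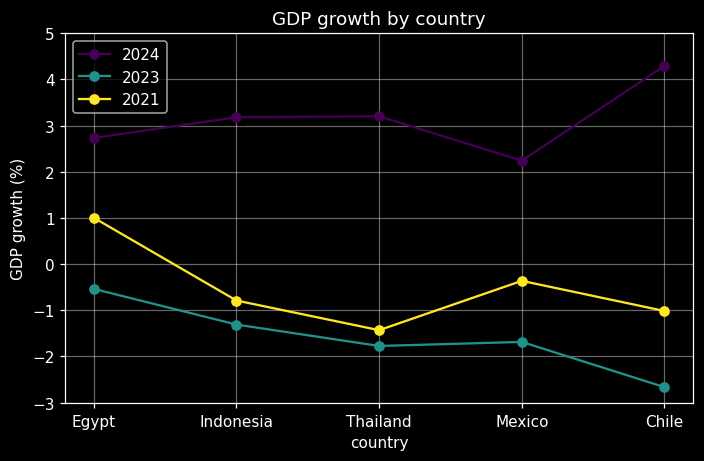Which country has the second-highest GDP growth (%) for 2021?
Top 3 for 2021: Egypt ≈ 1, Mexico ≈ 0, Indonesia ≈ -1.

Mexico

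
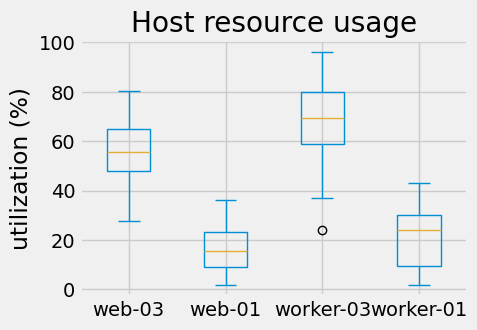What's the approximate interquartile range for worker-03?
≈ 20

Q3 ≈ 80, Q1 ≈ 60; IQR ≈ 20.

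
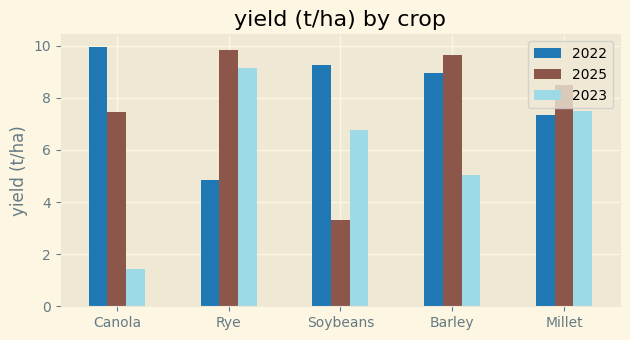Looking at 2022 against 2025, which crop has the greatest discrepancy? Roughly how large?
Soybeans, ≈ 6 t/ha

Soybeans: 2022 ≈ 9, 2025 ≈ 3 → gap ≈ 6. Next-largest (Rye) is only ≈ 5.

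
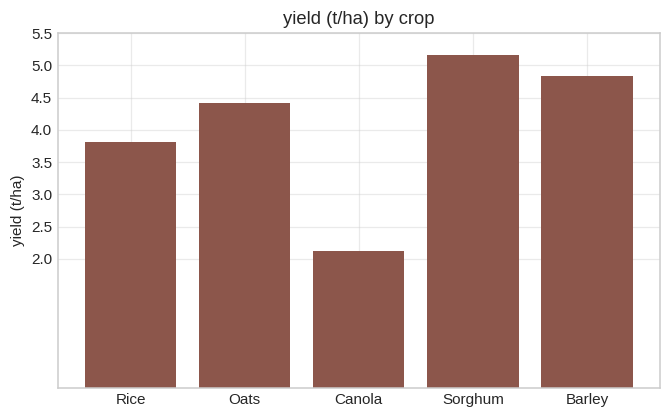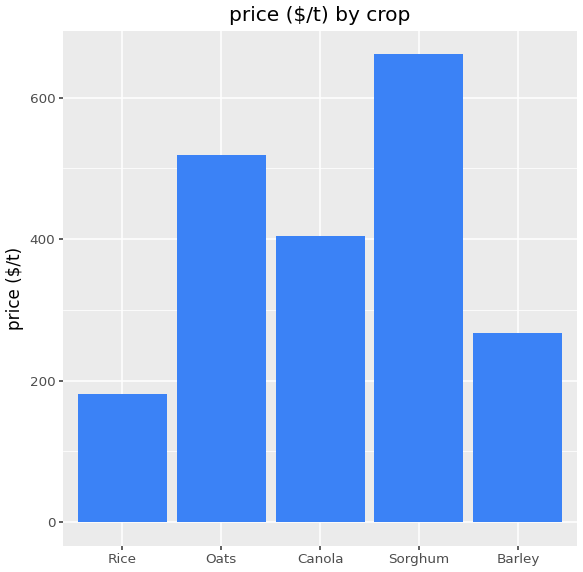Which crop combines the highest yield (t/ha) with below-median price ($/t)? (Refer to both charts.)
Chart 2 median price ($/t) ≈ 400; below-median crops: Rice, Barley. Among those, Barley has the highest yield (t/ha) (≈ 5).

Barley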